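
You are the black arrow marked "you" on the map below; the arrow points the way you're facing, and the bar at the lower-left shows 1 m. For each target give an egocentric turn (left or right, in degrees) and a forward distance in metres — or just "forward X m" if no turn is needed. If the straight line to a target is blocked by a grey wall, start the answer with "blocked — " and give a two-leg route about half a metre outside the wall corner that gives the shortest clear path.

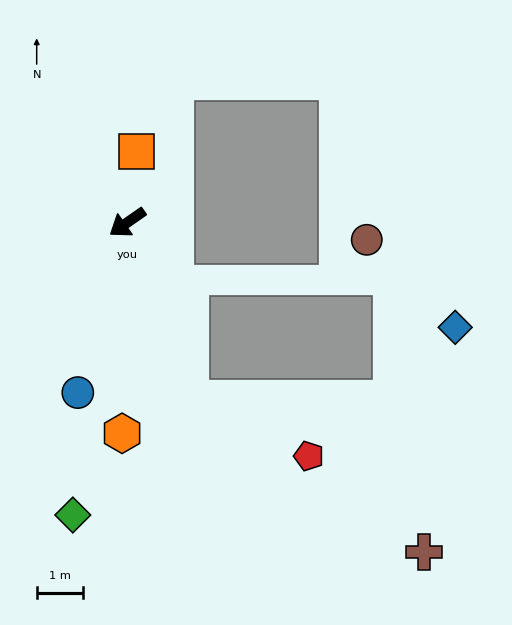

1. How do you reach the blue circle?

turn left 39°, forward 3.8 m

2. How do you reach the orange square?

turn right 132°, forward 1.6 m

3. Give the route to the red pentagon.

blocked — turn left 75°, forward 4.1 m, then turn left 45°, forward 2.9 m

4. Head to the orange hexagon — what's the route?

turn left 54°, forward 4.6 m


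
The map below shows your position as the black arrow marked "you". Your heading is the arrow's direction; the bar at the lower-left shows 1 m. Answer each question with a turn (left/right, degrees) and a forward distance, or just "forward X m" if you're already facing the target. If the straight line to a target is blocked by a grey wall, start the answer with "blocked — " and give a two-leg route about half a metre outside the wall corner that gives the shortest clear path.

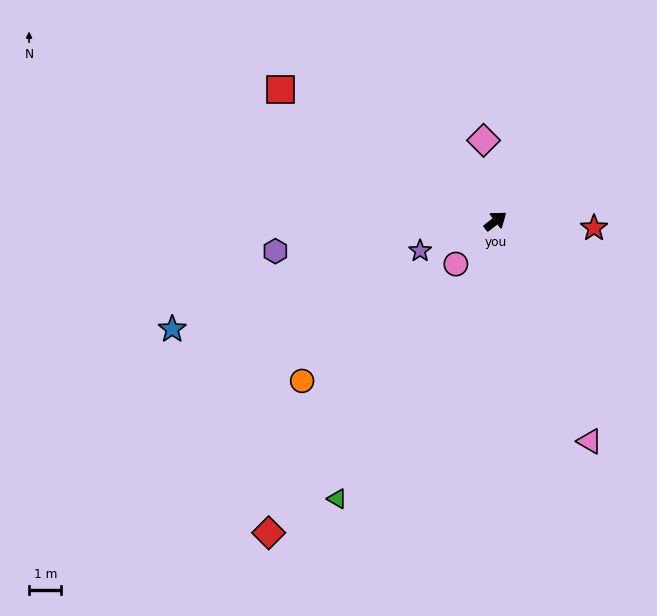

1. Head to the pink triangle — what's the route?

turn right 105°, forward 7.4 m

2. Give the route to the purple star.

turn left 164°, forward 2.5 m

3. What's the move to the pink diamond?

turn left 61°, forward 2.5 m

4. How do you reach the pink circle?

turn right 170°, forward 1.8 m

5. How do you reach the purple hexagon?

turn left 150°, forward 6.9 m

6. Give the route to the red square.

turn left 111°, forward 7.8 m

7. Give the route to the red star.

turn right 42°, forward 3.1 m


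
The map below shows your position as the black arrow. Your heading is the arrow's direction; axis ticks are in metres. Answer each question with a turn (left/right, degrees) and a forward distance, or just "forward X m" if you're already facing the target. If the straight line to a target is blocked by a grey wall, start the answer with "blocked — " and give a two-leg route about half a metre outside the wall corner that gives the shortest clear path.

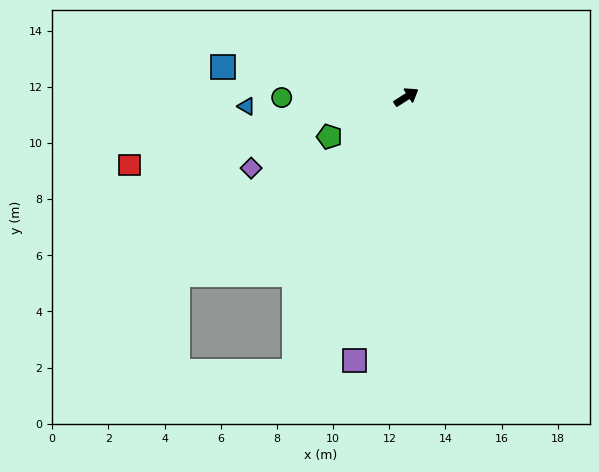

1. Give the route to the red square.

turn left 161°, forward 10.1 m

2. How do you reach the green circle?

turn left 148°, forward 4.4 m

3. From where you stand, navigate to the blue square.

turn left 138°, forward 6.6 m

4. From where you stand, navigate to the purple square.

turn right 134°, forward 9.6 m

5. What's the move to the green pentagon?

turn left 175°, forward 3.1 m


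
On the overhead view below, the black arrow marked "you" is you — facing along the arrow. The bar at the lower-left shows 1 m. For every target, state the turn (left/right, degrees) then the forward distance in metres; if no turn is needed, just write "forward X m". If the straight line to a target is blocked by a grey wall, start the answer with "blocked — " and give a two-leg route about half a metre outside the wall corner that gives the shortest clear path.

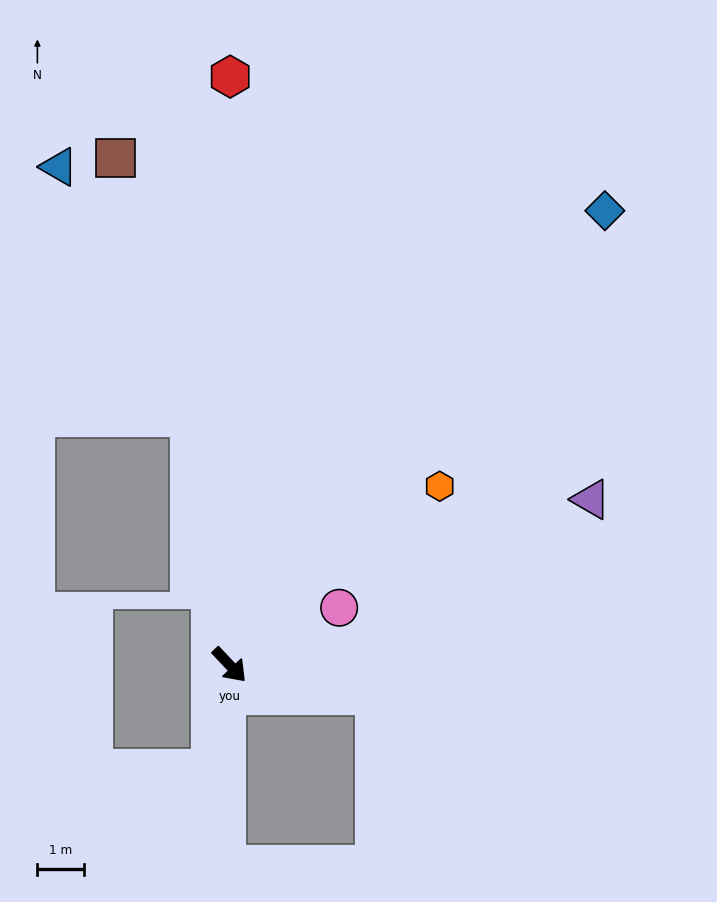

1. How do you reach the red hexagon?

turn left 137°, forward 12.7 m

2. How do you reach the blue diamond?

turn left 97°, forward 12.7 m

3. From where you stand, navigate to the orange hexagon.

turn left 87°, forward 6.0 m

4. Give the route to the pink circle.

turn left 74°, forward 2.7 m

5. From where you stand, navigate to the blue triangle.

blocked — turn left 146°, forward 5.4 m, then turn left 18°, forward 6.1 m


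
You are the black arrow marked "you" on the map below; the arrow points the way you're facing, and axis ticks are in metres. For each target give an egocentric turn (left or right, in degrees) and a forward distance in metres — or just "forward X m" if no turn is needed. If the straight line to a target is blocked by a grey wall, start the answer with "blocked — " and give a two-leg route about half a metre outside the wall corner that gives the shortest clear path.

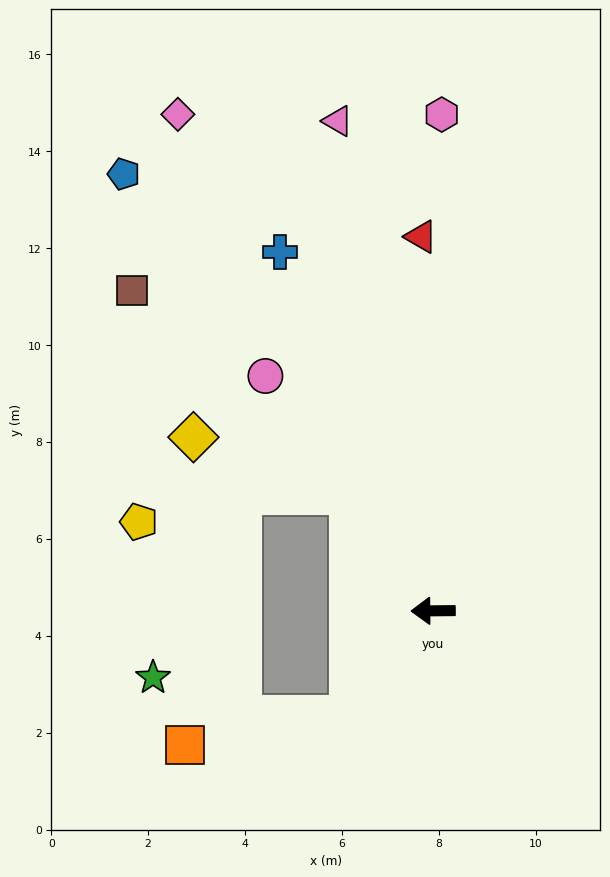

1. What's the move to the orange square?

blocked — turn left 51°, forward 2.8 m, then turn right 42°, forward 3.5 m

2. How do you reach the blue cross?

turn right 67°, forward 8.1 m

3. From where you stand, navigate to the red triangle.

turn right 89°, forward 7.7 m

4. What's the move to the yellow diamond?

blocked — turn right 55°, forward 3.0 m, then turn left 34°, forward 3.4 m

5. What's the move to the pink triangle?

turn right 80°, forward 10.3 m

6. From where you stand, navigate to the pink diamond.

turn right 63°, forward 11.5 m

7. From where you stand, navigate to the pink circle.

turn right 55°, forward 6.0 m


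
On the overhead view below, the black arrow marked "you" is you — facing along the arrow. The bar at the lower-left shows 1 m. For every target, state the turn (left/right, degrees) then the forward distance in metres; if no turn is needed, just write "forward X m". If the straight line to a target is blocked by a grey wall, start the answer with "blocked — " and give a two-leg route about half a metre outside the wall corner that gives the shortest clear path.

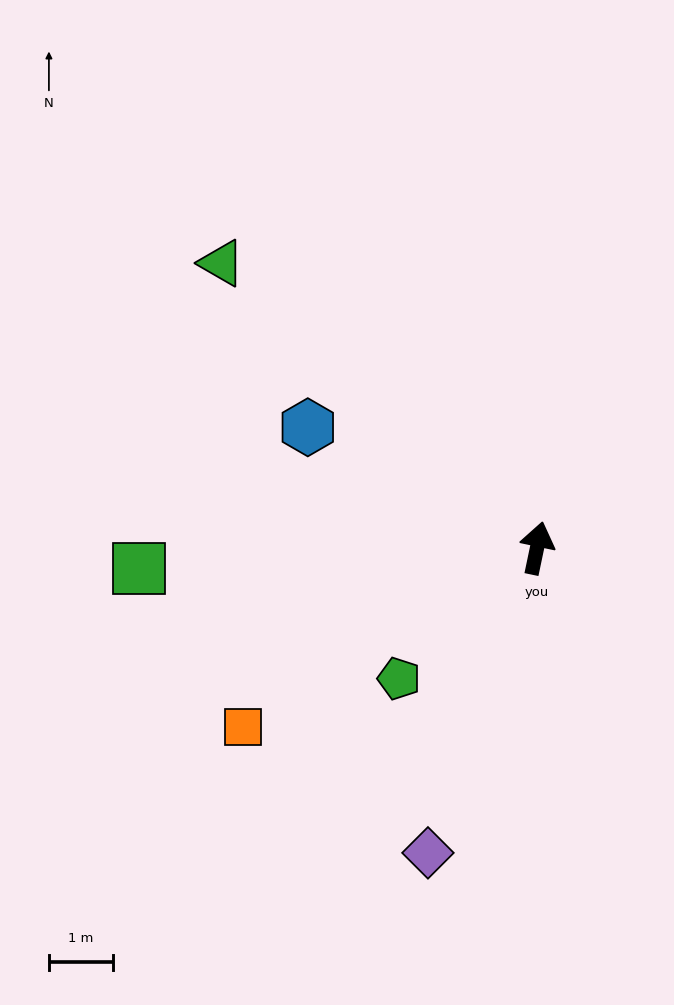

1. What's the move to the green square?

turn left 105°, forward 6.2 m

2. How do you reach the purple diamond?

turn left 172°, forward 5.1 m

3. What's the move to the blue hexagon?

turn left 74°, forward 4.0 m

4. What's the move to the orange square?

turn left 133°, forward 5.4 m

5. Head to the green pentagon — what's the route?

turn left 145°, forward 3.0 m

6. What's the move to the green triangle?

turn left 60°, forward 6.6 m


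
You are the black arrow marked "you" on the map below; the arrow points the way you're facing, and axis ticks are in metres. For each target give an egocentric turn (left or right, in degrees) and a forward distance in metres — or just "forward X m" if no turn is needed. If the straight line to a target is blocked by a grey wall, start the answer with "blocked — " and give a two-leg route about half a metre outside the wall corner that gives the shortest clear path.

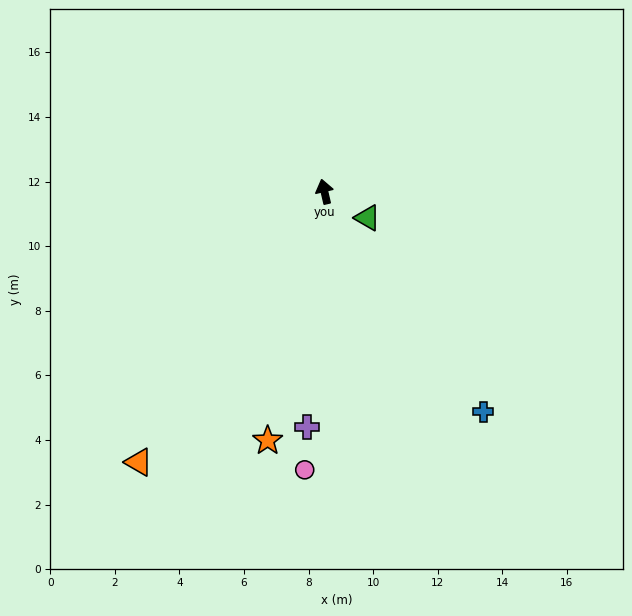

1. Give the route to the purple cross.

turn left 163°, forward 7.3 m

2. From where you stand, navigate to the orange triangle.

turn left 132°, forward 10.2 m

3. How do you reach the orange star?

turn left 154°, forward 7.9 m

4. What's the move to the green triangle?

turn right 134°, forward 1.6 m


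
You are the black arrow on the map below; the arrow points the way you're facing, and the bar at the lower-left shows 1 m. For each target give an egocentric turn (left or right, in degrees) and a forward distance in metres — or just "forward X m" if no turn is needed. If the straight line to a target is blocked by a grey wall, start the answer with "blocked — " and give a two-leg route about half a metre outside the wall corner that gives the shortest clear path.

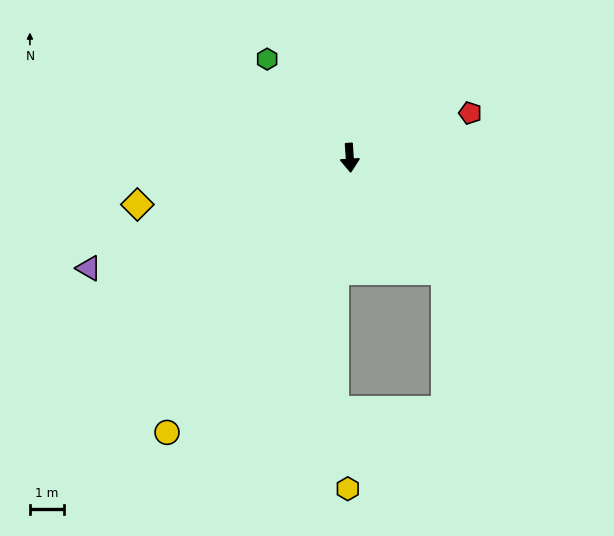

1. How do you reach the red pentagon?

turn left 107°, forward 3.8 m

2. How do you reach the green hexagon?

turn right 144°, forward 3.8 m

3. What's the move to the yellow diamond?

turn right 81°, forward 6.4 m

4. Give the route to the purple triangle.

turn right 71°, forward 8.4 m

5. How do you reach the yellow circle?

turn right 37°, forward 9.8 m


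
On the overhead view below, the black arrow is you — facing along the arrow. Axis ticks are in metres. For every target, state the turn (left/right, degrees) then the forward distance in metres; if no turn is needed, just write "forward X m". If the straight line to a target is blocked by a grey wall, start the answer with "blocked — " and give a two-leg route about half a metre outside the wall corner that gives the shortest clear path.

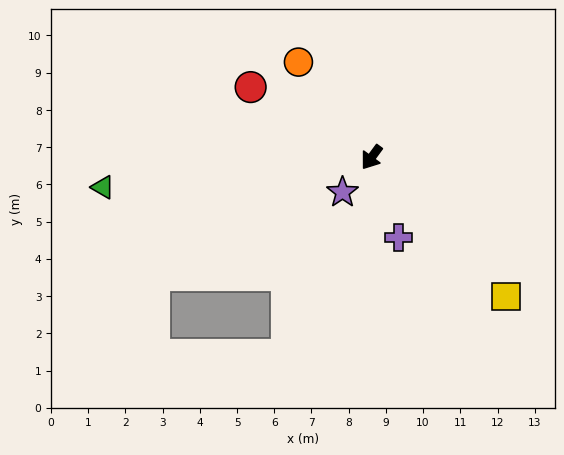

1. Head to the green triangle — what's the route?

turn right 47°, forward 7.3 m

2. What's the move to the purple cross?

turn left 55°, forward 2.3 m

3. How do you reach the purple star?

turn right 4°, forward 1.2 m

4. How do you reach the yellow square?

turn left 80°, forward 5.2 m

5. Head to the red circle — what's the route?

turn right 84°, forward 3.8 m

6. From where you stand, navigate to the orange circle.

turn right 106°, forward 3.2 m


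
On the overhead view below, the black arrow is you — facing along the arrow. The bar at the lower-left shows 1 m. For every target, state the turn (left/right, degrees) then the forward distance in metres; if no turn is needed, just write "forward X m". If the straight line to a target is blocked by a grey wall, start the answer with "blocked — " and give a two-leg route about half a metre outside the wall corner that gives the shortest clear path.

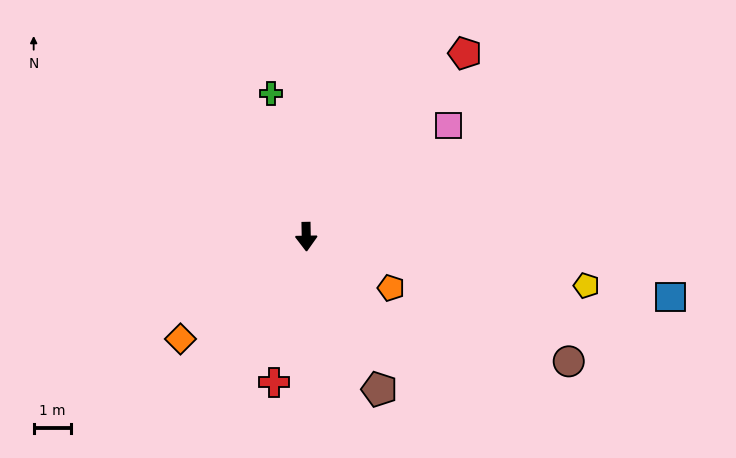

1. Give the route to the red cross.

turn right 14°, forward 3.9 m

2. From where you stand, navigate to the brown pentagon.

turn left 25°, forward 4.5 m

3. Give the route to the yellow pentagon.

turn left 79°, forward 7.5 m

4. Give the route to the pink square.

turn left 127°, forward 4.8 m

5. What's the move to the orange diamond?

turn right 52°, forward 4.3 m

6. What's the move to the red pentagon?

turn left 138°, forward 6.4 m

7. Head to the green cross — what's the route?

turn right 167°, forward 3.9 m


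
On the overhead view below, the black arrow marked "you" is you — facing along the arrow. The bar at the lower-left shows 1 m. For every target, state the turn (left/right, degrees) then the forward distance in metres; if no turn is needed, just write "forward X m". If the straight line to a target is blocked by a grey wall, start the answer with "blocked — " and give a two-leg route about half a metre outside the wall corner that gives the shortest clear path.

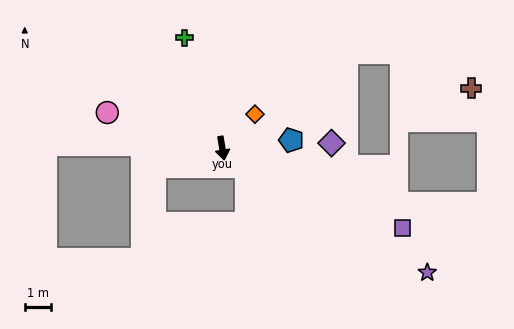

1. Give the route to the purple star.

turn left 50°, forward 9.3 m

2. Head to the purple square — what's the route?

turn left 57°, forward 7.6 m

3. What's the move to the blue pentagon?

turn left 87°, forward 2.7 m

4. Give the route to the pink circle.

turn right 116°, forward 4.7 m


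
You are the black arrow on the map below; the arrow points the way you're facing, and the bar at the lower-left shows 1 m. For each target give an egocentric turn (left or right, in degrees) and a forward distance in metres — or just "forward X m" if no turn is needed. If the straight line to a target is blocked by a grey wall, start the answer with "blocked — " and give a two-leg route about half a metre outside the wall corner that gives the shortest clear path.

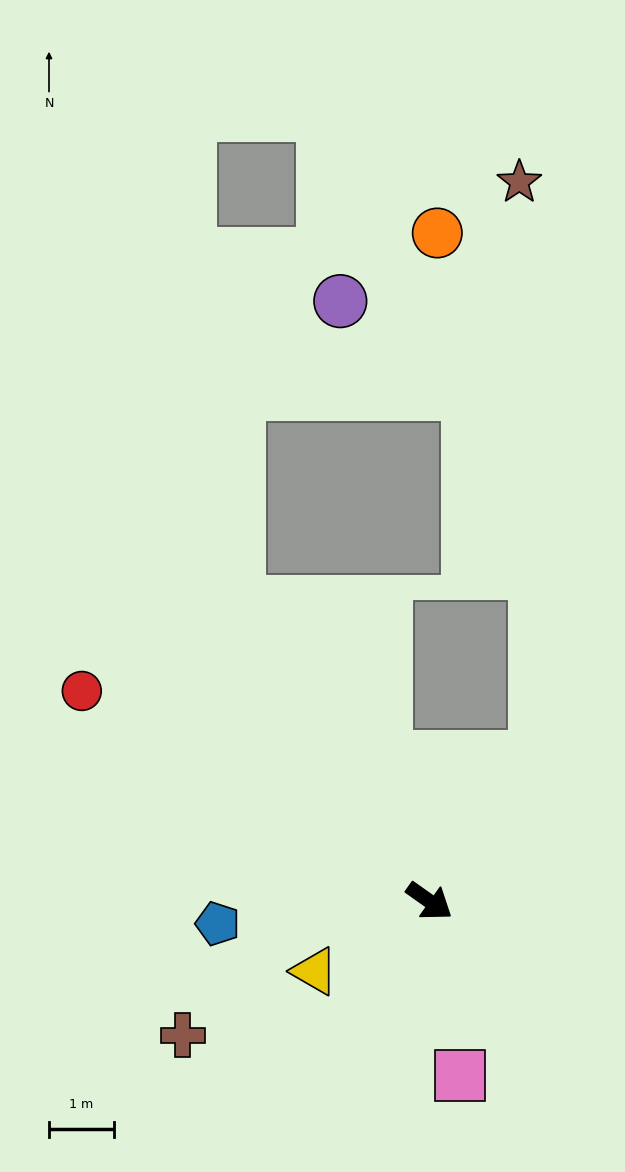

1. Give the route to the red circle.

turn right 176°, forward 6.3 m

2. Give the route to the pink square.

turn right 45°, forward 2.7 m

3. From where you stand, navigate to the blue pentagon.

turn right 139°, forward 3.3 m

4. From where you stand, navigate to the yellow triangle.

turn right 113°, forward 2.1 m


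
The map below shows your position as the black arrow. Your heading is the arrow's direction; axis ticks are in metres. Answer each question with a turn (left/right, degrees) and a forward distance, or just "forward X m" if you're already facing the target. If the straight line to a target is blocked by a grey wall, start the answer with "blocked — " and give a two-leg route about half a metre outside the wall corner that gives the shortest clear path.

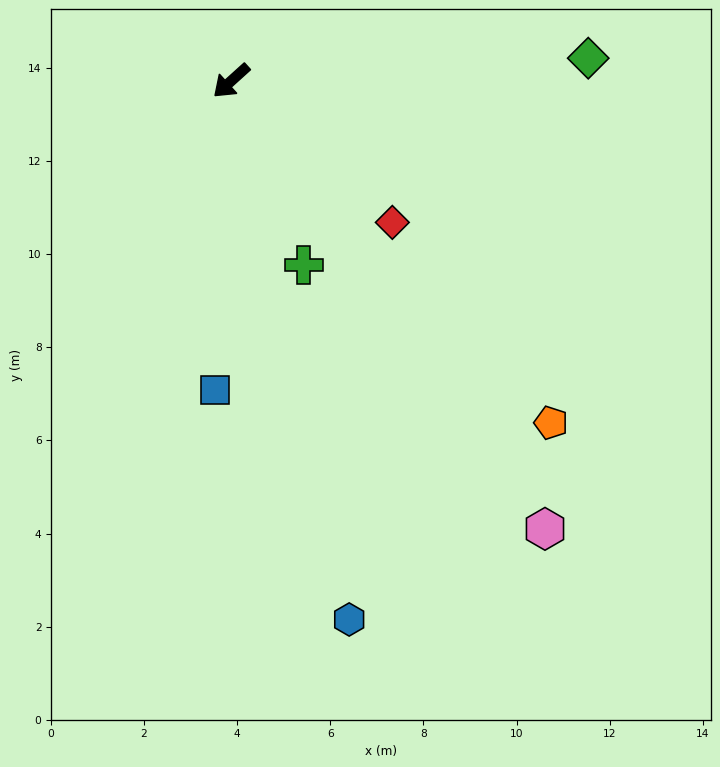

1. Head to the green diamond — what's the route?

turn left 142°, forward 7.7 m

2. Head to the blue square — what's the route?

turn left 45°, forward 6.6 m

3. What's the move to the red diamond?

turn left 97°, forward 4.6 m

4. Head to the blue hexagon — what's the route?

turn left 60°, forward 11.8 m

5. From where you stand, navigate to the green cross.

turn left 69°, forward 4.2 m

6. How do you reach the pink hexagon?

turn left 83°, forward 11.7 m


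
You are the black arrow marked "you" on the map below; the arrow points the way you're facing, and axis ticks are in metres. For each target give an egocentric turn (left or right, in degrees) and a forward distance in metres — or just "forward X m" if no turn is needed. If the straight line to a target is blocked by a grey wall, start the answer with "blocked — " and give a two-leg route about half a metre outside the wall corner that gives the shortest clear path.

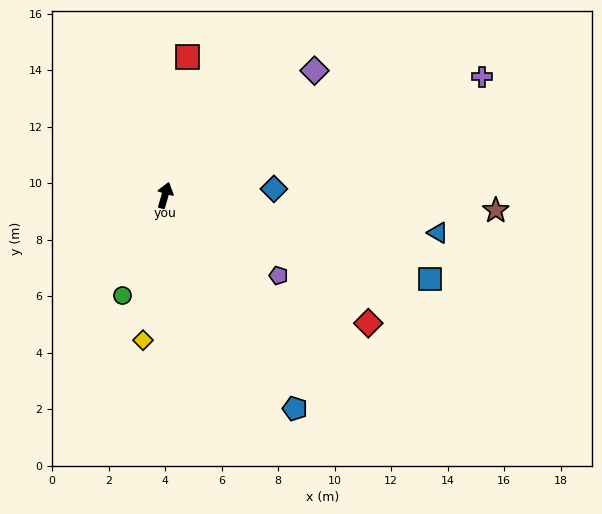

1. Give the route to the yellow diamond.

turn right 172°, forward 5.2 m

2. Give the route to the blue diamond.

turn right 70°, forward 3.9 m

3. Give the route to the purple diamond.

turn right 34°, forward 6.9 m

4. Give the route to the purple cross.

turn right 53°, forward 12.0 m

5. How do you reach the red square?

turn left 7°, forward 5.0 m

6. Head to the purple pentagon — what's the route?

turn right 109°, forward 4.9 m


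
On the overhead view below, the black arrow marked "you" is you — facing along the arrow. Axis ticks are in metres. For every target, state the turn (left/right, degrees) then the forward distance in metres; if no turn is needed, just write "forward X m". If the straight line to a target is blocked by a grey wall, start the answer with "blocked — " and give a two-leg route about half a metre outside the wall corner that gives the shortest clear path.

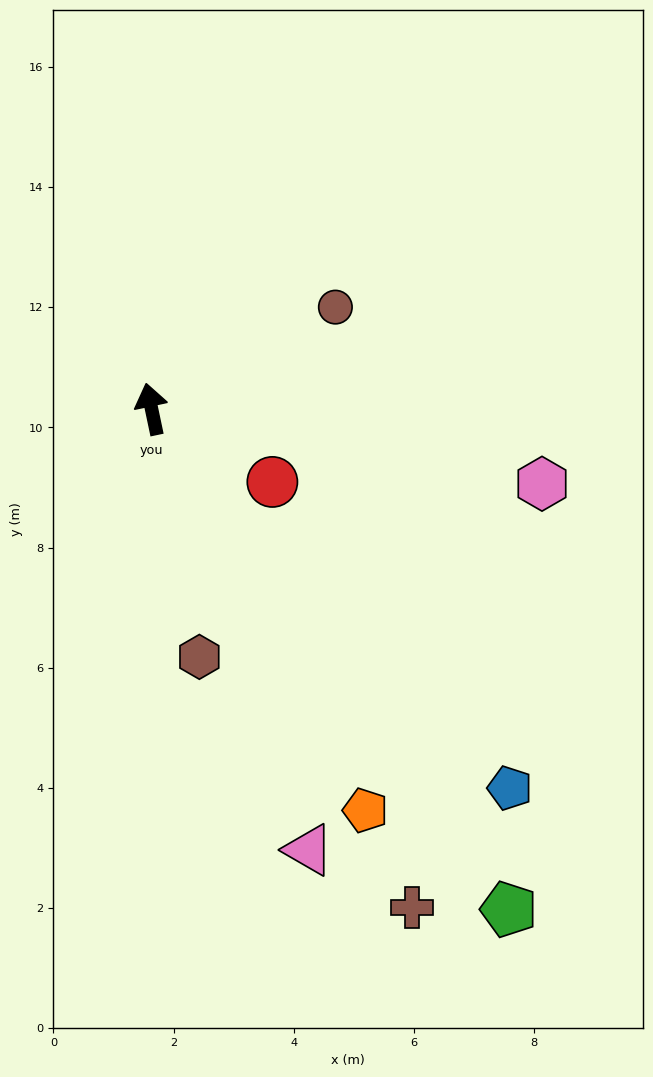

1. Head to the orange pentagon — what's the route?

turn right 164°, forward 7.6 m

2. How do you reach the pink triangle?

turn right 172°, forward 7.8 m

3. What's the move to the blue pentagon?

turn right 149°, forward 8.7 m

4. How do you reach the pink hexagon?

turn right 113°, forward 6.6 m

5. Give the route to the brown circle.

turn right 73°, forward 3.5 m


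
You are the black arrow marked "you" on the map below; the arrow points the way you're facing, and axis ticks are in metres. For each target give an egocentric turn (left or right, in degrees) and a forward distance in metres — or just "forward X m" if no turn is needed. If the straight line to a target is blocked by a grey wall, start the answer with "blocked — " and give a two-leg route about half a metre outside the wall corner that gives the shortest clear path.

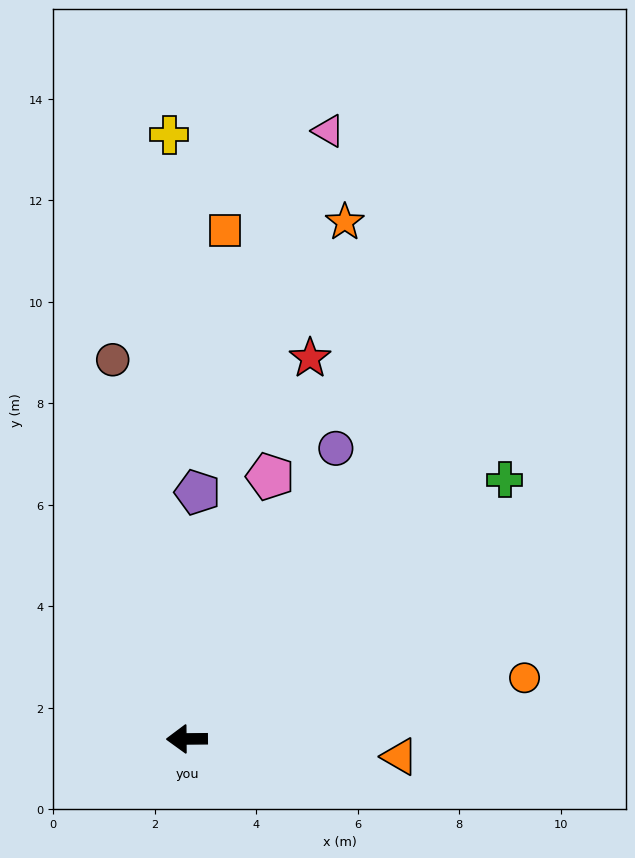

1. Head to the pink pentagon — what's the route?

turn right 108°, forward 5.4 m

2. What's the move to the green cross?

turn right 141°, forward 8.1 m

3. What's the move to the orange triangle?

turn left 175°, forward 4.2 m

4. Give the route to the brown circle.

turn right 79°, forward 7.6 m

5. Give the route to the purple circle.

turn right 118°, forward 6.4 m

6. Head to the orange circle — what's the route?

turn right 170°, forward 6.8 m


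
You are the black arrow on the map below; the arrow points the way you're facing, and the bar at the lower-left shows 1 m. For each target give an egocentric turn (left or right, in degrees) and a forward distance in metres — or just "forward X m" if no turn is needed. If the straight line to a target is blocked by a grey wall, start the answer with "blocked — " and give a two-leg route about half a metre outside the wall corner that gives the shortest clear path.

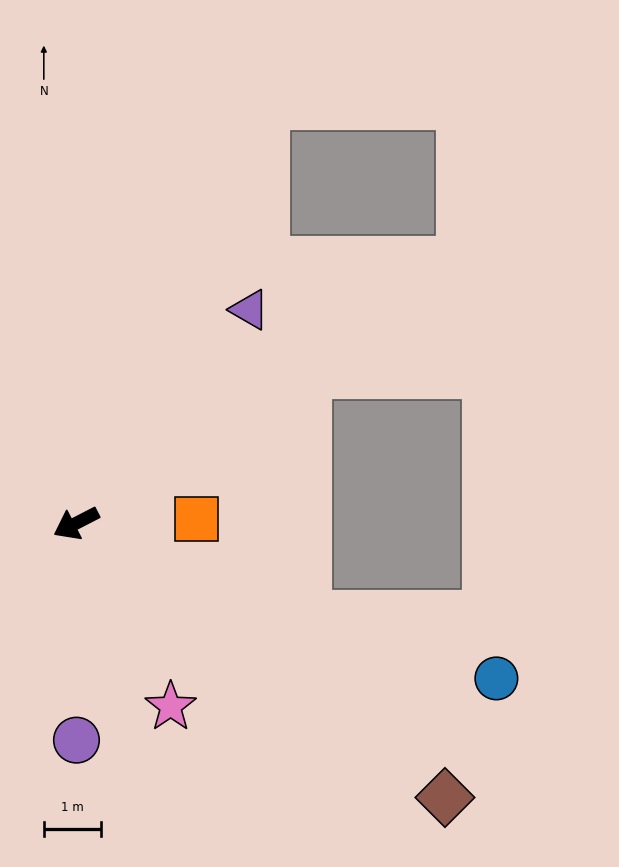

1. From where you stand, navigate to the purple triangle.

turn right 156°, forward 4.8 m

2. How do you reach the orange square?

turn left 155°, forward 2.1 m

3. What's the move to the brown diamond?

turn left 116°, forward 8.0 m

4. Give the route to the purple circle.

turn left 63°, forward 3.8 m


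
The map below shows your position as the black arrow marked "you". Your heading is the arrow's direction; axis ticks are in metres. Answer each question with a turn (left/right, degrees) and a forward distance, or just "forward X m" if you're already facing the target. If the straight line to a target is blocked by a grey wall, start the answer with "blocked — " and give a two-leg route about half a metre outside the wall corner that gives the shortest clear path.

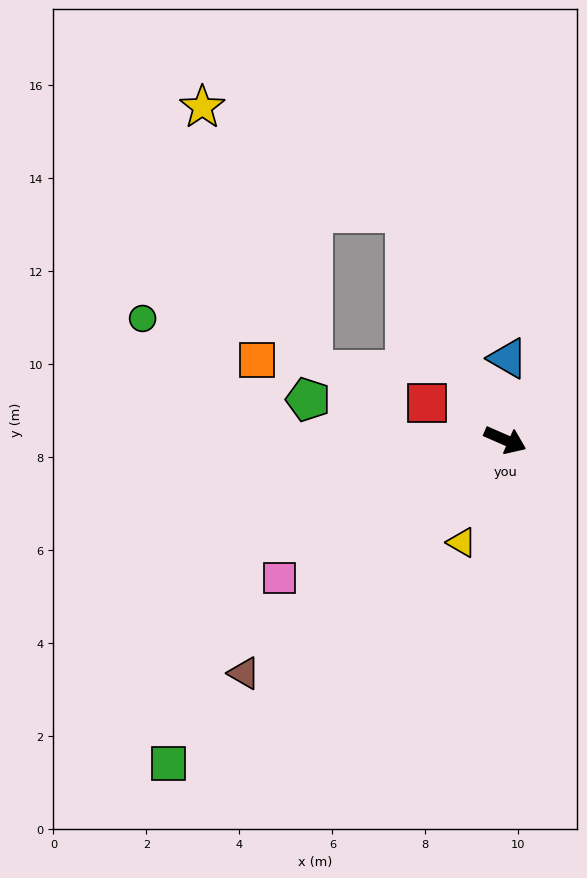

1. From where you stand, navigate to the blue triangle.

turn left 112°, forward 1.8 m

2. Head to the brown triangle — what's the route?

turn right 115°, forward 7.5 m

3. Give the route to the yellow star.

blocked — turn left 138°, forward 5.3 m, then turn left 38°, forward 4.9 m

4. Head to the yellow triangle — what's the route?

turn right 89°, forward 2.4 m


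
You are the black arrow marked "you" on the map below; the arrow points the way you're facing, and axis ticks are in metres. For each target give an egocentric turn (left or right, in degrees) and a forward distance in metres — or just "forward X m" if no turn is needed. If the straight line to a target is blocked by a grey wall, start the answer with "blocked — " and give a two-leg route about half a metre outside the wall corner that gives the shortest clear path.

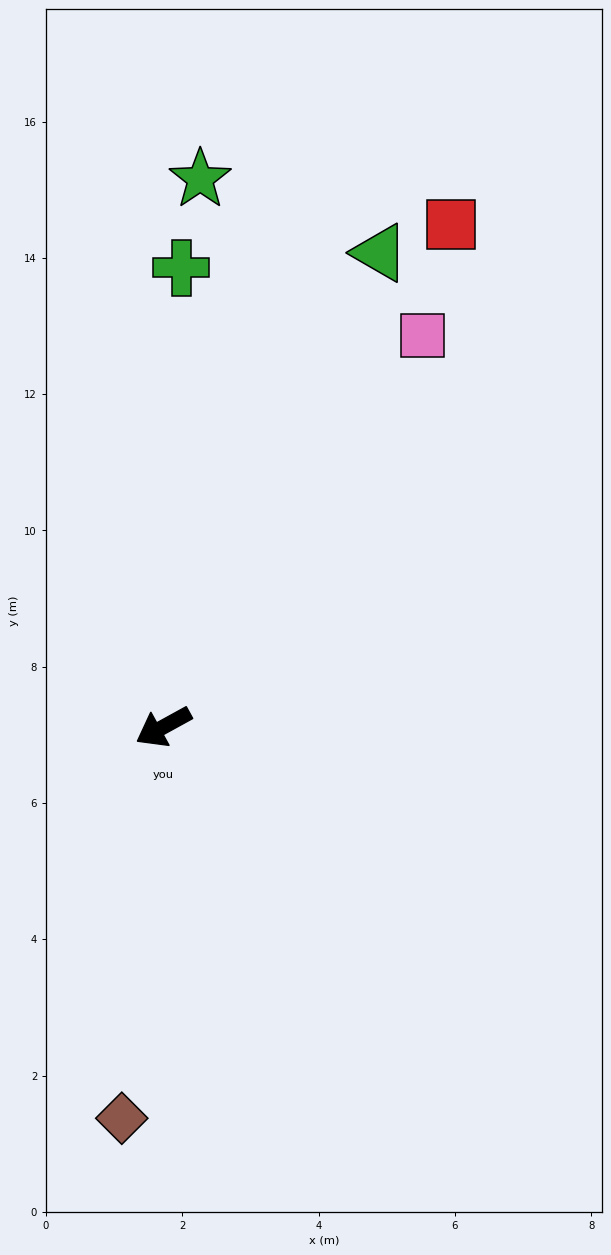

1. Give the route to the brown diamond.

turn left 55°, forward 5.8 m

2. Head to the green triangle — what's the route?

turn right 143°, forward 7.7 m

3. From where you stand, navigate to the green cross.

turn right 121°, forward 6.7 m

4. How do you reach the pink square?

turn right 152°, forward 6.9 m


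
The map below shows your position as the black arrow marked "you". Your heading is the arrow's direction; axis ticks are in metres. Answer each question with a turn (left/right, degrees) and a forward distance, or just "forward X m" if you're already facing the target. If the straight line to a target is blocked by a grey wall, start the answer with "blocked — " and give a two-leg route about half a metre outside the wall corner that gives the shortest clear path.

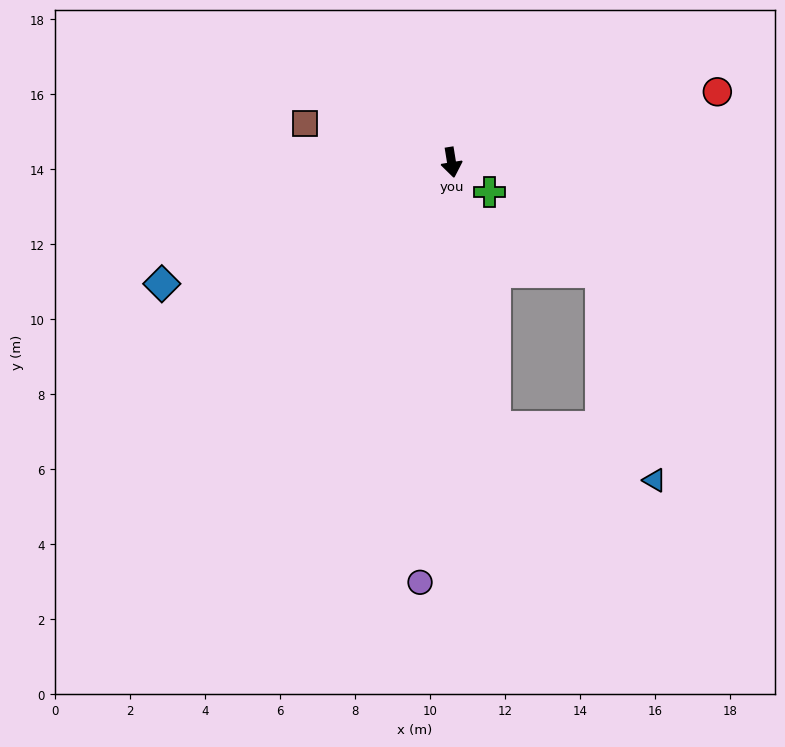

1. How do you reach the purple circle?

turn right 13°, forward 11.2 m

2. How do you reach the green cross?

turn left 43°, forward 1.3 m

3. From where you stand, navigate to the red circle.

turn left 96°, forward 7.3 m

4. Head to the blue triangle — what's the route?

blocked — forward 7.1 m, then turn left 62°, forward 4.5 m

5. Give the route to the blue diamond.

turn right 76°, forward 8.4 m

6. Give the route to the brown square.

turn right 114°, forward 4.0 m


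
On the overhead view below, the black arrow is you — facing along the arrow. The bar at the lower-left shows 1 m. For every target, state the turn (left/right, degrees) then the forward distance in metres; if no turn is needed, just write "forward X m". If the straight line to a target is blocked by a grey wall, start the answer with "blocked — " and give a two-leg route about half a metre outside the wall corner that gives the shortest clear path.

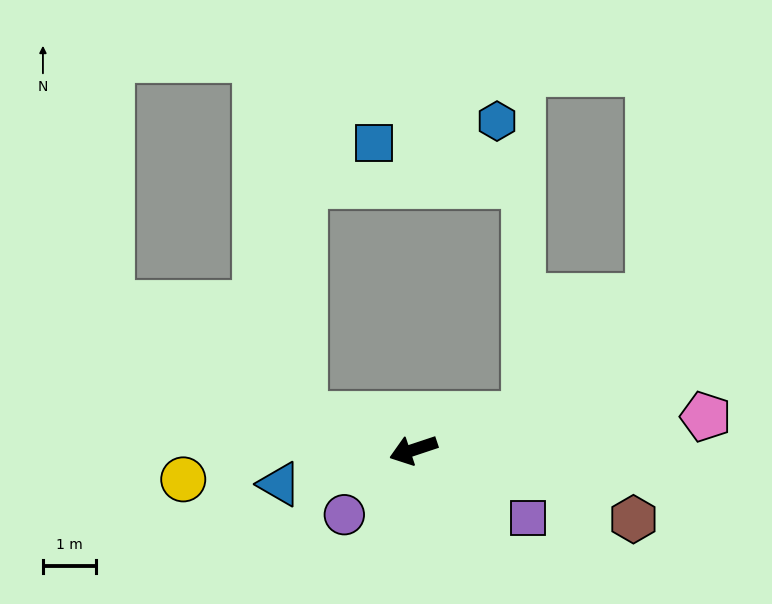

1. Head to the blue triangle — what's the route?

turn right 4°, forward 2.6 m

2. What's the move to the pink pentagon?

turn left 168°, forward 5.5 m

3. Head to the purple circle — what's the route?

turn left 25°, forward 1.8 m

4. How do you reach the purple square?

turn left 131°, forward 2.5 m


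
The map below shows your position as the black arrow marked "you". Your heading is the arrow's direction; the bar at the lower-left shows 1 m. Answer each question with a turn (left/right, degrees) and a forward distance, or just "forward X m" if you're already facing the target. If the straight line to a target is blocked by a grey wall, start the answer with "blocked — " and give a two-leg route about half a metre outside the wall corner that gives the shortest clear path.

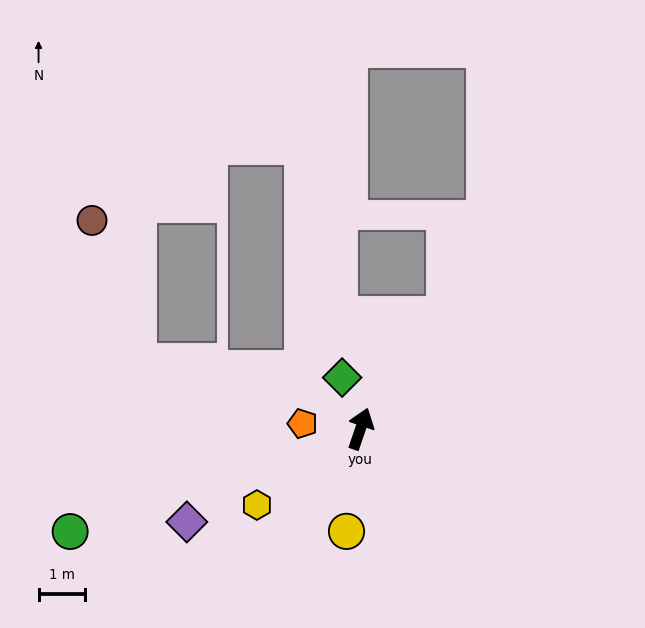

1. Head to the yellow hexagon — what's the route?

turn left 145°, forward 2.8 m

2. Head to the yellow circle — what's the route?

turn right 169°, forward 2.2 m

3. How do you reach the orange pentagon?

turn left 104°, forward 1.3 m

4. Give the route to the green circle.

turn left 128°, forward 6.7 m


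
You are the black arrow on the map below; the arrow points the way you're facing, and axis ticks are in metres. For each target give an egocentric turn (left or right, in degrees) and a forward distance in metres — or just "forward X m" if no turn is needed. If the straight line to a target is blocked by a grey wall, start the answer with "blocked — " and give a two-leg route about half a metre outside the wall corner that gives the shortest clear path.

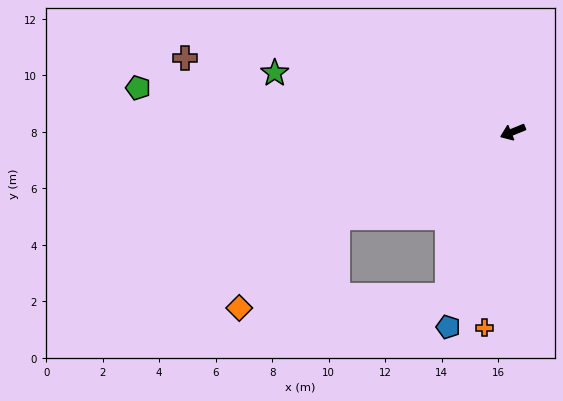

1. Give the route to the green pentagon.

turn right 29°, forward 13.4 m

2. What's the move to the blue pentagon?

turn left 50°, forward 7.3 m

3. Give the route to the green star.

turn right 36°, forward 8.7 m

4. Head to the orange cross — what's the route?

turn left 60°, forward 7.0 m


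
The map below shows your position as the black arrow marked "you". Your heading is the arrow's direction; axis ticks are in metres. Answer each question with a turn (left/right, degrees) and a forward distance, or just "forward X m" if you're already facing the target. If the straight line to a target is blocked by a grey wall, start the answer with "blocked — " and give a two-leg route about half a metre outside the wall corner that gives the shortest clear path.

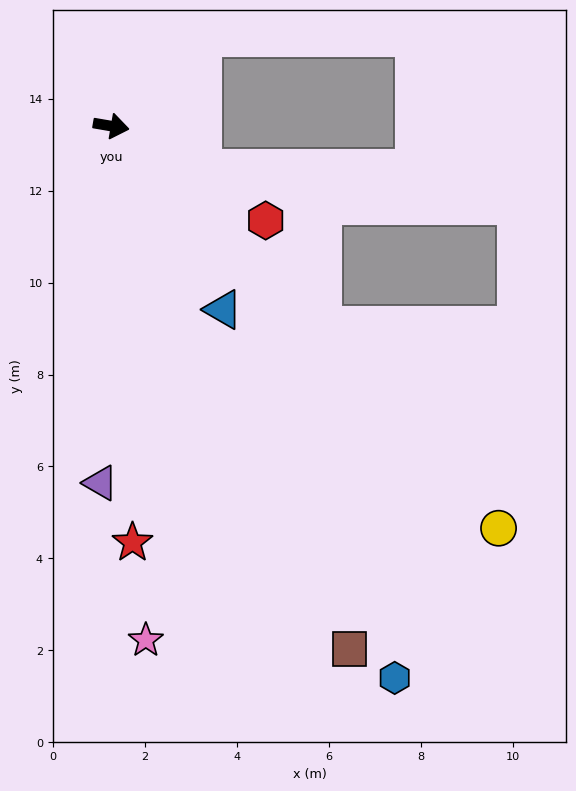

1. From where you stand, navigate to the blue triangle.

turn right 49°, forward 4.7 m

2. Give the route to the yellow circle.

turn right 36°, forward 12.1 m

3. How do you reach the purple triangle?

turn right 82°, forward 7.8 m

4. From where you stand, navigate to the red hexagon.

turn right 22°, forward 3.9 m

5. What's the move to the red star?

turn right 77°, forward 9.1 m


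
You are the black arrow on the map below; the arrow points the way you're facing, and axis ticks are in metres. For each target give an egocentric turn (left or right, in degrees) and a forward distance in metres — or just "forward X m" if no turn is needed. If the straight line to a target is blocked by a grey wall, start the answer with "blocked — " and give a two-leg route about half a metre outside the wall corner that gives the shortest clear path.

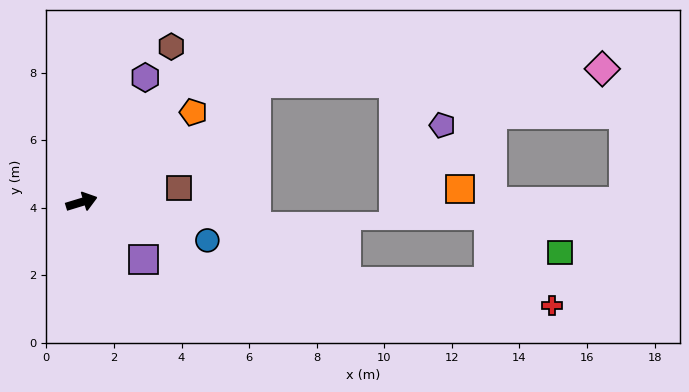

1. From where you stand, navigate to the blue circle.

turn right 34°, forward 3.9 m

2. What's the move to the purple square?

turn right 60°, forward 2.5 m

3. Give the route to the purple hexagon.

turn left 46°, forward 4.1 m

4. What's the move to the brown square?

turn right 9°, forward 2.9 m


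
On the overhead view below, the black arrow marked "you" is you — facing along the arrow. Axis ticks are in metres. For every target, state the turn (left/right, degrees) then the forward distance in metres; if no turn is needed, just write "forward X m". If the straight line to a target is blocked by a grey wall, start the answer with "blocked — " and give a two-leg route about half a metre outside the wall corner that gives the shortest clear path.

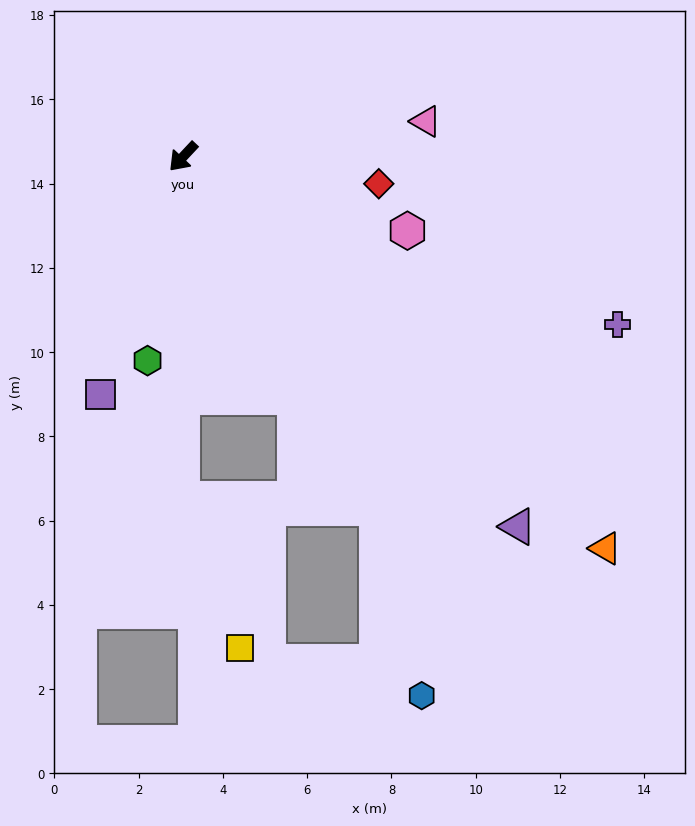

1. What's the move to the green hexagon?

turn left 33°, forward 4.9 m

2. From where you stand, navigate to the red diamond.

turn left 125°, forward 4.7 m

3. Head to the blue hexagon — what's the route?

blocked — turn left 72°, forward 9.5 m, then turn right 16°, forward 4.6 m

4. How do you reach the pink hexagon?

turn left 115°, forward 5.6 m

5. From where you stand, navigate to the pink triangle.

turn left 141°, forward 5.8 m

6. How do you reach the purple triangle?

turn left 85°, forward 11.8 m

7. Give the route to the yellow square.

blocked — turn left 43°, forward 8.1 m, then turn left 22°, forward 3.8 m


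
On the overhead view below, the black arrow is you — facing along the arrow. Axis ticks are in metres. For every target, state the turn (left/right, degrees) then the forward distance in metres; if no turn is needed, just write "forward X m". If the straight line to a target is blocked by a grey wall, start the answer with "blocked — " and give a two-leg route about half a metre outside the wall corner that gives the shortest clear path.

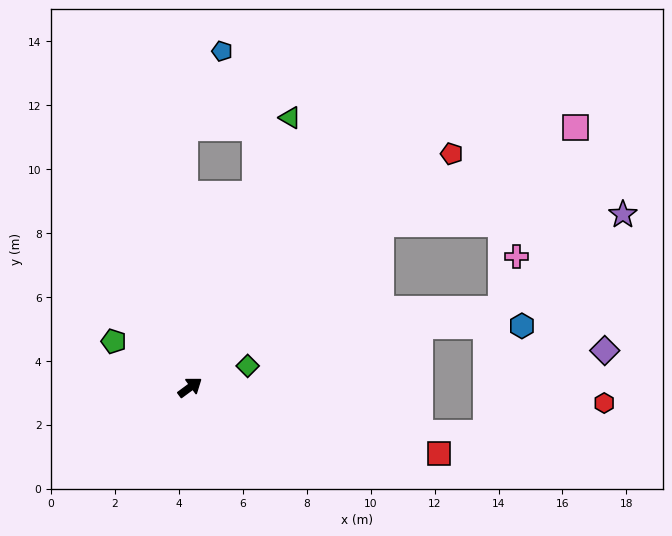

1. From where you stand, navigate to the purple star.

blocked — turn left 4°, forward 7.9 m, then turn right 38°, forward 7.6 m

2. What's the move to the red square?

turn right 51°, forward 8.1 m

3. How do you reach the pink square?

blocked — turn left 4°, forward 7.9 m, then turn right 14°, forward 6.8 m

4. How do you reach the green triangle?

turn left 33°, forward 9.0 m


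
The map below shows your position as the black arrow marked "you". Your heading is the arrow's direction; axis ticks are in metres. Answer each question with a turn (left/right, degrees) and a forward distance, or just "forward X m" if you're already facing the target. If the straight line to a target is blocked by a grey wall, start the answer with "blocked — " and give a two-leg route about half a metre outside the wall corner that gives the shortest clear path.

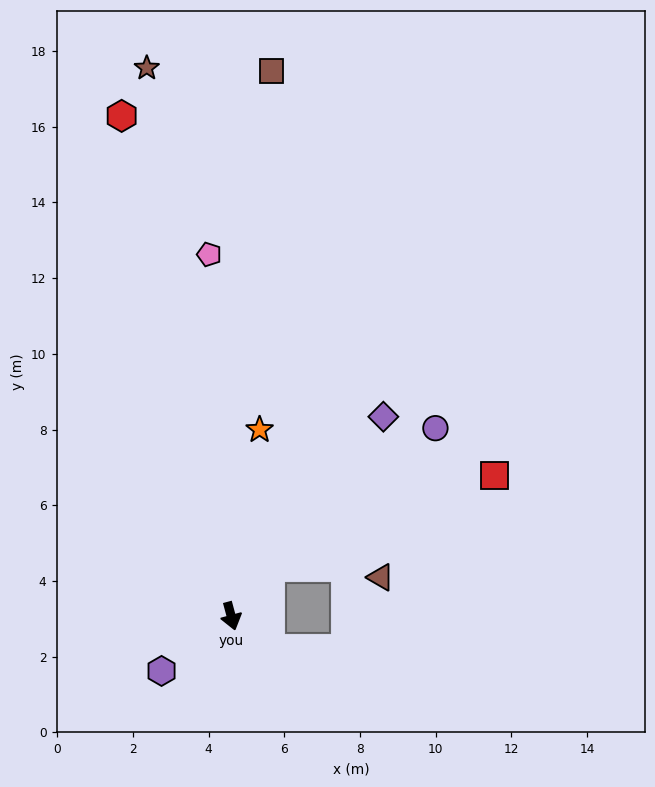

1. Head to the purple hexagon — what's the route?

turn right 67°, forward 2.3 m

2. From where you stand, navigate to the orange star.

turn left 156°, forward 5.0 m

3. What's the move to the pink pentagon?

turn left 168°, forward 9.6 m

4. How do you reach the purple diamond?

turn left 128°, forward 6.6 m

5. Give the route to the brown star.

turn left 174°, forward 14.7 m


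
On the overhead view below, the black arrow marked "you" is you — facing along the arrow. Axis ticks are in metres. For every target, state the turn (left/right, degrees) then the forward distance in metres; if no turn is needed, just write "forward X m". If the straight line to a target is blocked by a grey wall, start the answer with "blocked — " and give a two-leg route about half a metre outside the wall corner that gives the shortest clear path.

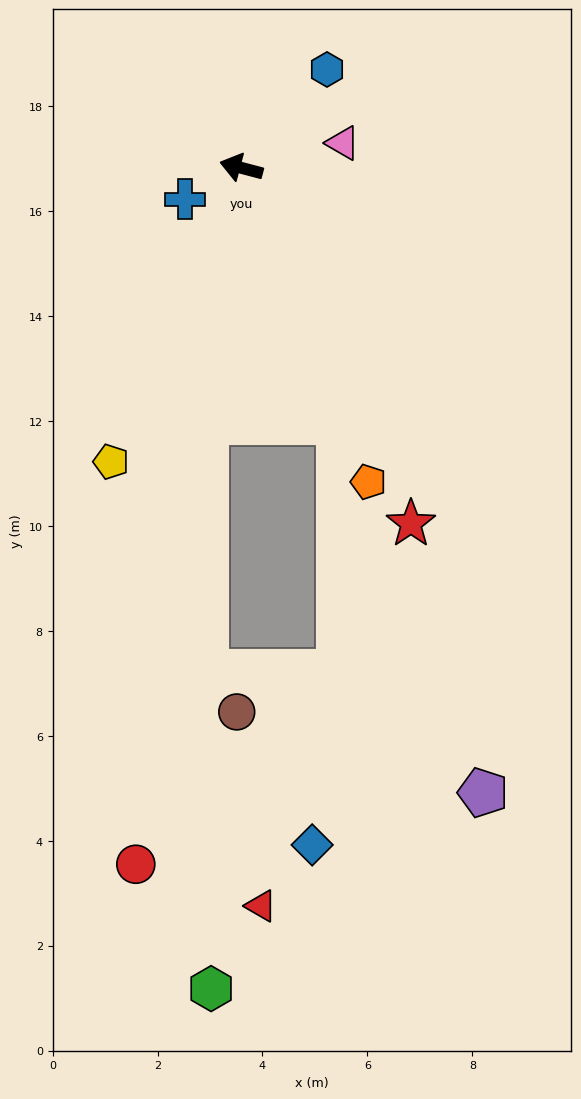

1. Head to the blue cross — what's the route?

turn left 44°, forward 1.2 m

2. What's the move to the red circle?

turn left 96°, forward 13.4 m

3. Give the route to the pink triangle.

turn right 152°, forward 2.0 m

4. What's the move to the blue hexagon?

turn right 116°, forward 2.5 m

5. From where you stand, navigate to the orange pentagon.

turn left 127°, forward 6.5 m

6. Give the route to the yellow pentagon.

turn left 81°, forward 6.1 m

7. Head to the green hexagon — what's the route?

blocked — turn left 97°, forward 4.9 m, then turn left 8°, forward 10.8 m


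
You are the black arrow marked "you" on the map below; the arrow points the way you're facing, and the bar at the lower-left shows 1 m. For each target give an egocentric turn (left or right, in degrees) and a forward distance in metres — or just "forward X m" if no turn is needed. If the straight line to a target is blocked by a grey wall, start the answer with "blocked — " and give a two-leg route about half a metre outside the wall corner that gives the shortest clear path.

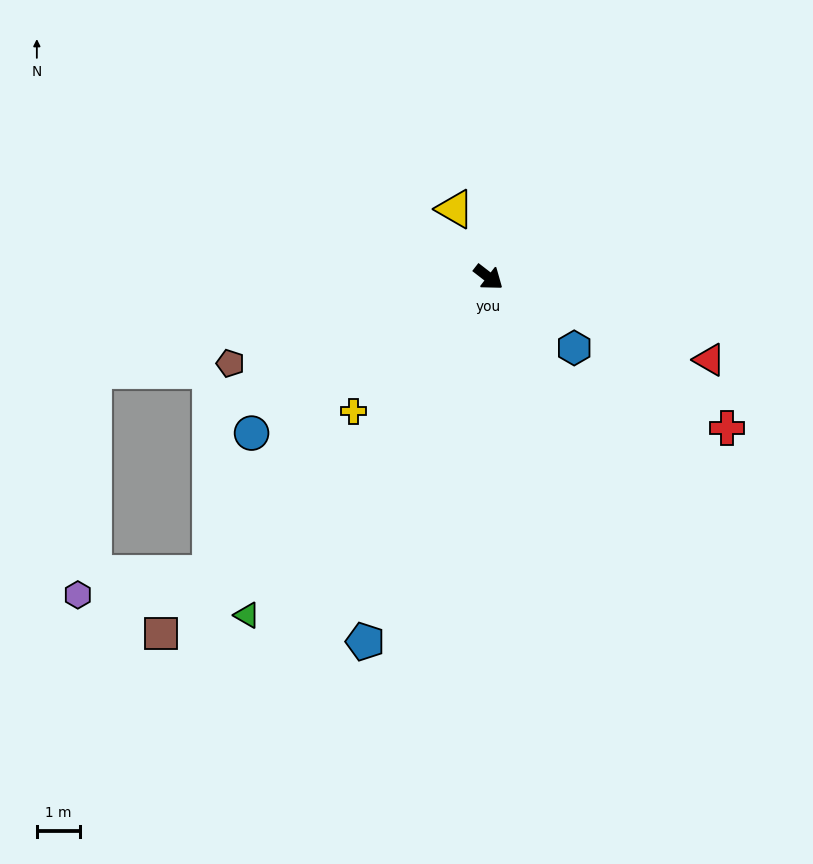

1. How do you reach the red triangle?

turn left 17°, forward 5.4 m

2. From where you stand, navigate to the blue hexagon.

forward 2.6 m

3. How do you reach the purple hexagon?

blocked — turn right 129°, forward 9.4 m, then turn left 73°, forward 5.2 m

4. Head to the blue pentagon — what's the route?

turn right 71°, forward 8.9 m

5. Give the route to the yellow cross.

turn right 98°, forward 4.4 m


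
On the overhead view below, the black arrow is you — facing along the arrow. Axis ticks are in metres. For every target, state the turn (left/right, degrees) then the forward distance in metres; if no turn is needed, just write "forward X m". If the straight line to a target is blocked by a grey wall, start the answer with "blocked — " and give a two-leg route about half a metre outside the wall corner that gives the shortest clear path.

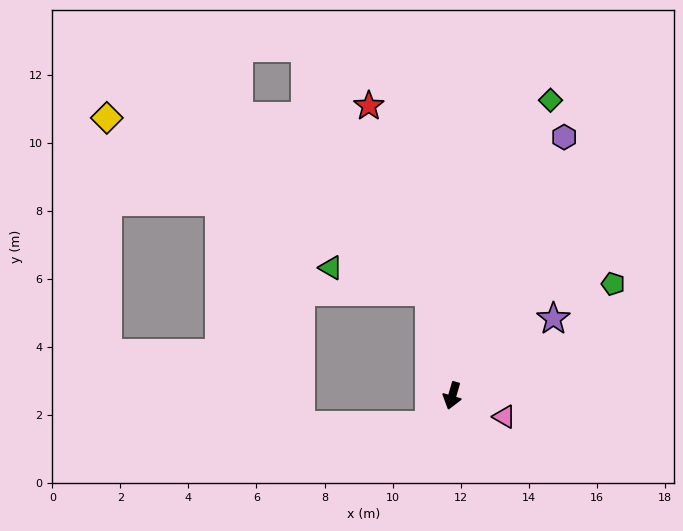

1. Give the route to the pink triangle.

turn left 84°, forward 1.7 m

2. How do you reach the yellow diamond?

blocked — turn right 151°, forward 3.1 m, then turn left 49°, forward 10.8 m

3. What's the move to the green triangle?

blocked — turn right 151°, forward 3.1 m, then turn left 63°, forward 3.0 m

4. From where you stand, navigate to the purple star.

turn left 143°, forward 3.7 m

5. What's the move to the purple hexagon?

turn left 173°, forward 8.3 m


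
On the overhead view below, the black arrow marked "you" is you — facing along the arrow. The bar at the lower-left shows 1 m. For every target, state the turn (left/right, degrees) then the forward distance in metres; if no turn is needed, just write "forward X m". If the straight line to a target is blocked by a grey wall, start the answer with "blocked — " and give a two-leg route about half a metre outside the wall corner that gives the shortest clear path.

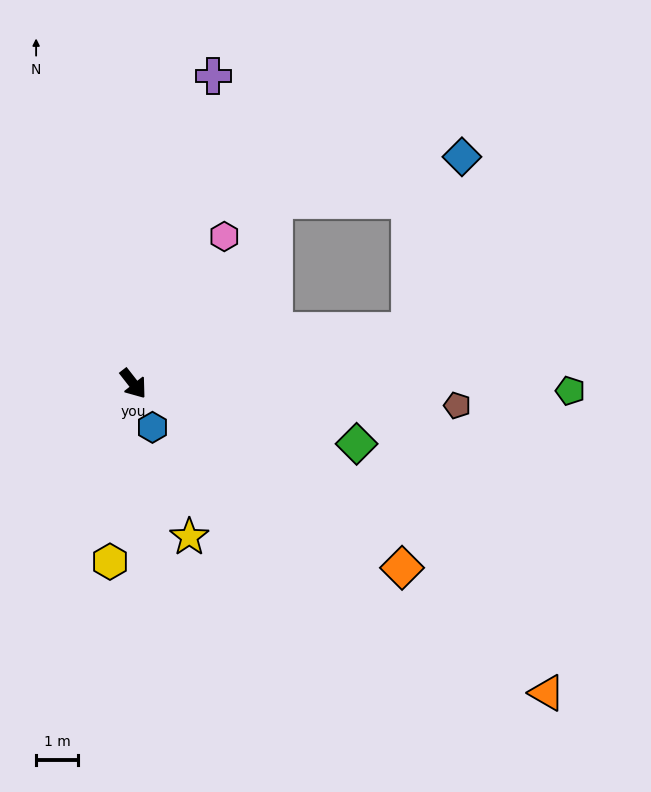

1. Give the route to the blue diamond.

blocked — turn left 63°, forward 6.7 m, then turn left 62°, forward 4.3 m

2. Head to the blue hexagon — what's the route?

turn right 14°, forward 1.1 m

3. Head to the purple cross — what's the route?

turn left 127°, forward 7.6 m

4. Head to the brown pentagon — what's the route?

turn left 48°, forward 7.8 m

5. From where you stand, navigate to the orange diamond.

turn left 18°, forward 7.8 m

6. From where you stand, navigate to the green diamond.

turn left 37°, forward 5.5 m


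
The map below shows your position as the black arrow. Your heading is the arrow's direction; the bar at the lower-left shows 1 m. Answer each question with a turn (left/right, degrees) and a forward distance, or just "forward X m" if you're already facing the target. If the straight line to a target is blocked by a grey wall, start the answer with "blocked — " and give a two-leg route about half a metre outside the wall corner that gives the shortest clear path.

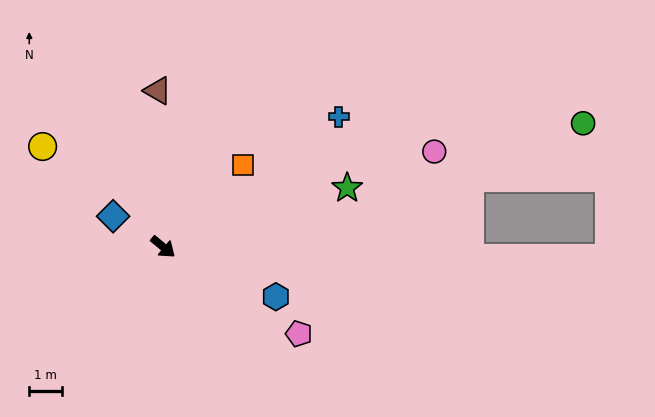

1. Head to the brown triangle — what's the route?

turn left 132°, forward 4.7 m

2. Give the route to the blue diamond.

turn right 172°, forward 1.8 m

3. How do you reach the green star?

turn left 57°, forward 5.9 m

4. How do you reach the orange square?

turn left 85°, forward 3.5 m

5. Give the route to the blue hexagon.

turn left 16°, forward 3.7 m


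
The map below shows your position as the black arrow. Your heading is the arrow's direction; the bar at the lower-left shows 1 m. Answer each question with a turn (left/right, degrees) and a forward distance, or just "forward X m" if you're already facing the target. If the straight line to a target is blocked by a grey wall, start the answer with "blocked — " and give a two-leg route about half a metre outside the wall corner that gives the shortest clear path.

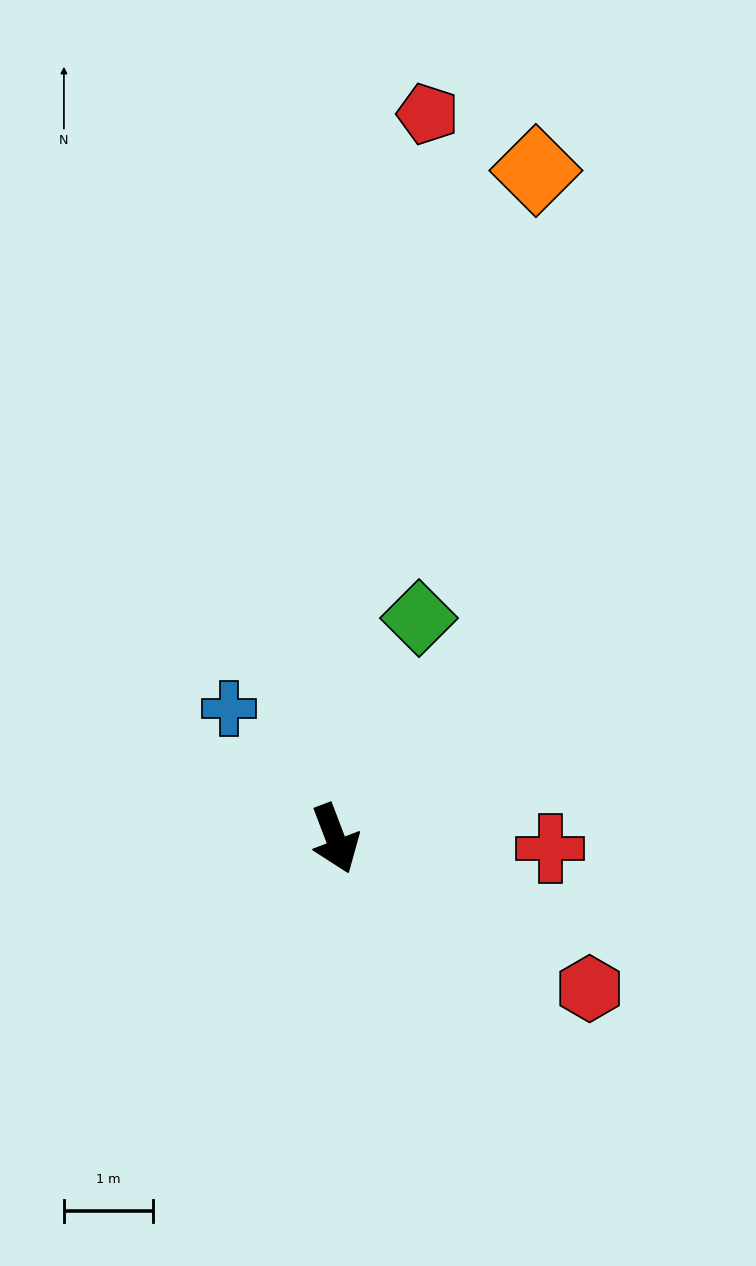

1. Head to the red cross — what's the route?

turn left 67°, forward 2.4 m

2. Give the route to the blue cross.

turn right 162°, forward 1.9 m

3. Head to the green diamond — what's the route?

turn left 138°, forward 2.6 m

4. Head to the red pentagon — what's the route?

turn left 152°, forward 8.2 m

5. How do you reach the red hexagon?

turn left 39°, forward 3.3 m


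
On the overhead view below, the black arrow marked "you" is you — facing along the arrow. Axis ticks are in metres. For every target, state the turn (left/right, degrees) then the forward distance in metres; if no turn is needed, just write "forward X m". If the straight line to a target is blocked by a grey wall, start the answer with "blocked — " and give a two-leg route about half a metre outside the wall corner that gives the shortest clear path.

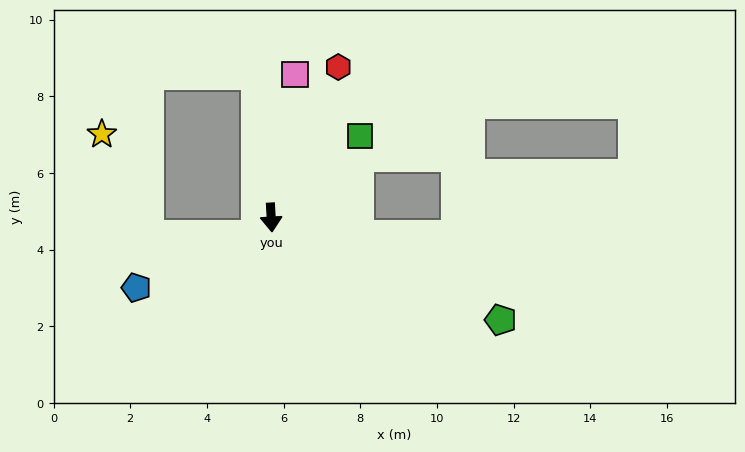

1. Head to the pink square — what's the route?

turn left 167°, forward 3.8 m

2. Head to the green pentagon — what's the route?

turn left 63°, forward 6.6 m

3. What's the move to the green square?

turn left 129°, forward 3.1 m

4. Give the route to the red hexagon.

turn left 153°, forward 4.3 m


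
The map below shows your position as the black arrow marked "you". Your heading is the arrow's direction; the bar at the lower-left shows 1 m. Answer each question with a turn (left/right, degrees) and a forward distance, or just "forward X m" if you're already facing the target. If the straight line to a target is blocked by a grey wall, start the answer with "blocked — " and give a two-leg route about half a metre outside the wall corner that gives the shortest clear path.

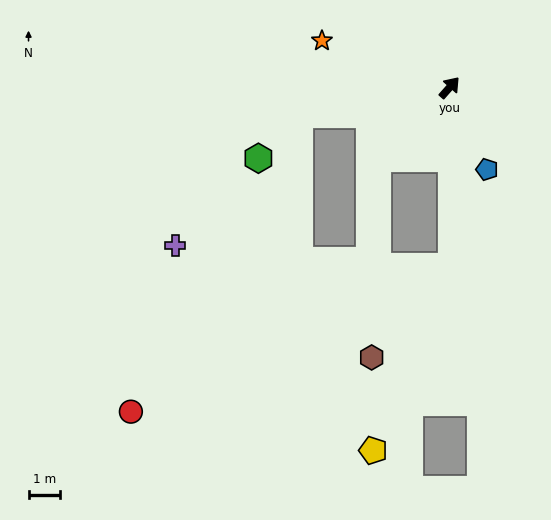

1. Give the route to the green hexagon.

blocked — turn left 142°, forward 4.8 m, then turn left 36°, forward 1.9 m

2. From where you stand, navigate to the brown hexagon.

blocked — turn right 138°, forward 5.7 m, then turn right 41°, forward 3.8 m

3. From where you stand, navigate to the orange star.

turn left 111°, forward 4.3 m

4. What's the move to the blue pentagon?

turn right 114°, forward 2.9 m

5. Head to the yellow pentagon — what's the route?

blocked — turn right 138°, forward 5.7 m, then turn right 23°, forward 6.4 m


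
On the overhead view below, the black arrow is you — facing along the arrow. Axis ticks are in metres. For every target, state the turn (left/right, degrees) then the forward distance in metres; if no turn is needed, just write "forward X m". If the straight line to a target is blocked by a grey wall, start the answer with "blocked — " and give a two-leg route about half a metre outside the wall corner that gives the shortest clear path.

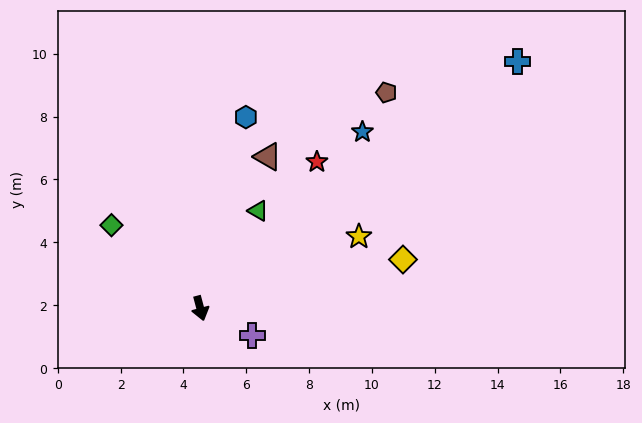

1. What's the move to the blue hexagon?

turn left 152°, forward 6.3 m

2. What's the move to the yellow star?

turn left 99°, forward 5.5 m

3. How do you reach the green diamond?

turn right 148°, forward 3.9 m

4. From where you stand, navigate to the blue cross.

turn left 113°, forward 12.8 m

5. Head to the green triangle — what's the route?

turn left 134°, forward 3.6 m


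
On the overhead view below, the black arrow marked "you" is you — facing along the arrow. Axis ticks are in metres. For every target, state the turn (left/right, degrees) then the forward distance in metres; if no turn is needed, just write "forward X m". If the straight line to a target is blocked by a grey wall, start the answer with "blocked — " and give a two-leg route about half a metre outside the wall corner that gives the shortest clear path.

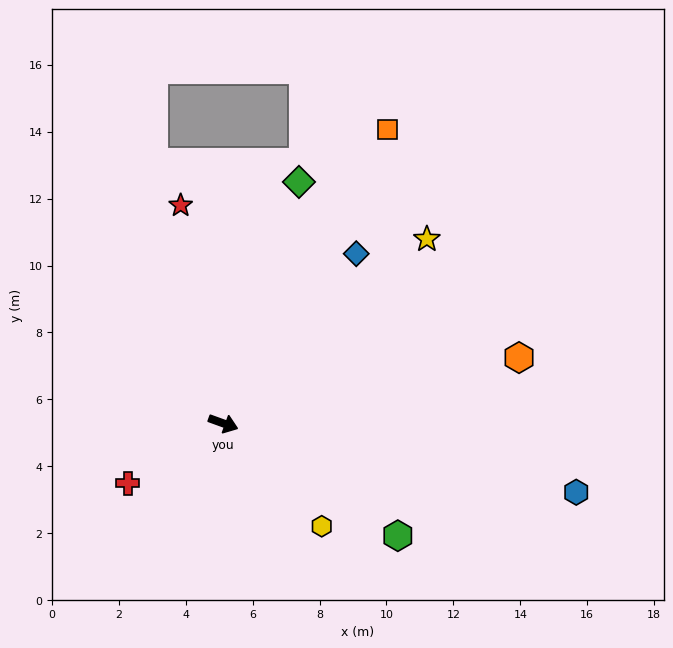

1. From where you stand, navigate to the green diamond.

turn left 93°, forward 7.6 m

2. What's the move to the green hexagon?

turn right 13°, forward 6.2 m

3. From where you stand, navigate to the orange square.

turn left 81°, forward 10.1 m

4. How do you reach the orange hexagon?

turn left 32°, forward 9.1 m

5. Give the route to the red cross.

turn right 128°, forward 3.4 m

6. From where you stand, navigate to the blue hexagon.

turn left 9°, forward 10.8 m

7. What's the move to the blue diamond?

turn left 72°, forward 6.4 m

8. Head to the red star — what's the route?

turn left 121°, forward 6.6 m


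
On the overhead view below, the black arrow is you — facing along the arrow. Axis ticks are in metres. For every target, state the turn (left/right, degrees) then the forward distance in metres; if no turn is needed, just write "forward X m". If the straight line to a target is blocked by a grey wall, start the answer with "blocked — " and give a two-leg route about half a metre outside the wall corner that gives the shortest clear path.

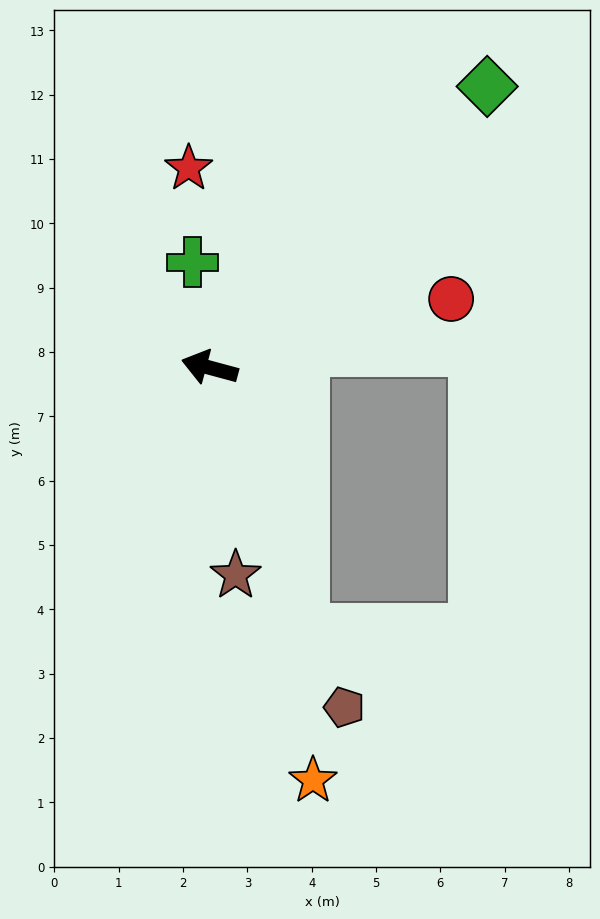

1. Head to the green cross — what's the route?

turn right 66°, forward 1.7 m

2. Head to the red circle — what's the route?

turn right 149°, forward 3.9 m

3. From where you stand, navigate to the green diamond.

turn right 120°, forward 6.1 m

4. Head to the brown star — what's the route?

turn left 112°, forward 3.2 m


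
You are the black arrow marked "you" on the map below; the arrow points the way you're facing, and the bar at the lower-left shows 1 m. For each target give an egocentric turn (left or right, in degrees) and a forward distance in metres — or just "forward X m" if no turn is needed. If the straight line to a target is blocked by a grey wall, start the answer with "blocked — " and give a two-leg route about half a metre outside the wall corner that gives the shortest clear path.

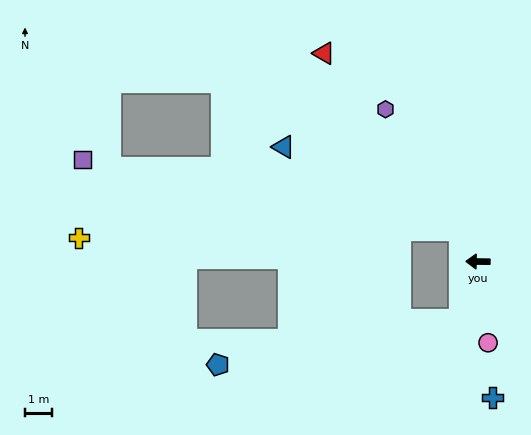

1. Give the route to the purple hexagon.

turn right 58°, forward 6.6 m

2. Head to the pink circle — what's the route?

turn left 98°, forward 3.0 m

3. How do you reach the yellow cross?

blocked — turn right 60°, forward 1.4 m, then turn left 62°, forward 14.2 m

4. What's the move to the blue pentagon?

blocked — turn left 74°, forward 2.3 m, then turn right 63°, forward 9.2 m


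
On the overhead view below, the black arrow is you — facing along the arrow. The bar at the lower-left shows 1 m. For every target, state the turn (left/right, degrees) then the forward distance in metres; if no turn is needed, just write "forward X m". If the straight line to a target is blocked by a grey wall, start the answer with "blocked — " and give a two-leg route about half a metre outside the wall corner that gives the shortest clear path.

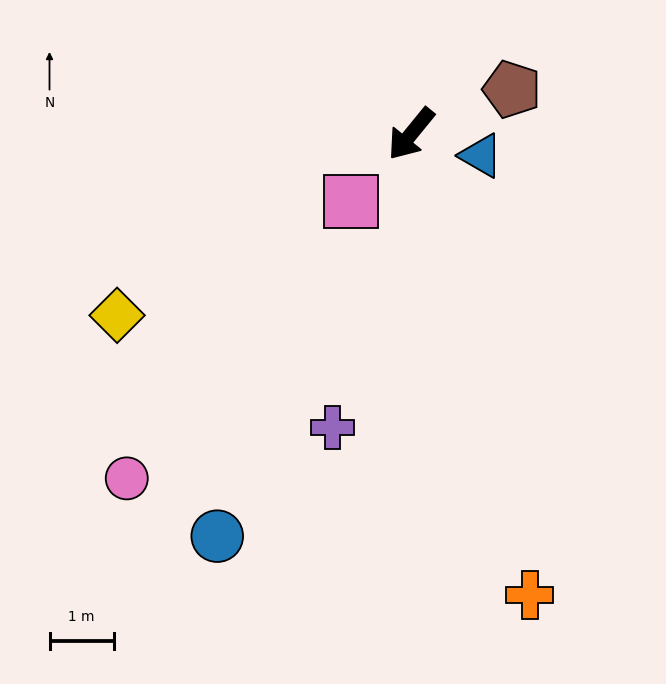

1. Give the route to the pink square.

turn right 2°, forward 1.4 m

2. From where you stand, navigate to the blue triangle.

turn left 112°, forward 1.1 m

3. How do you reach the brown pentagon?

turn left 153°, forward 1.7 m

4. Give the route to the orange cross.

turn left 54°, forward 7.4 m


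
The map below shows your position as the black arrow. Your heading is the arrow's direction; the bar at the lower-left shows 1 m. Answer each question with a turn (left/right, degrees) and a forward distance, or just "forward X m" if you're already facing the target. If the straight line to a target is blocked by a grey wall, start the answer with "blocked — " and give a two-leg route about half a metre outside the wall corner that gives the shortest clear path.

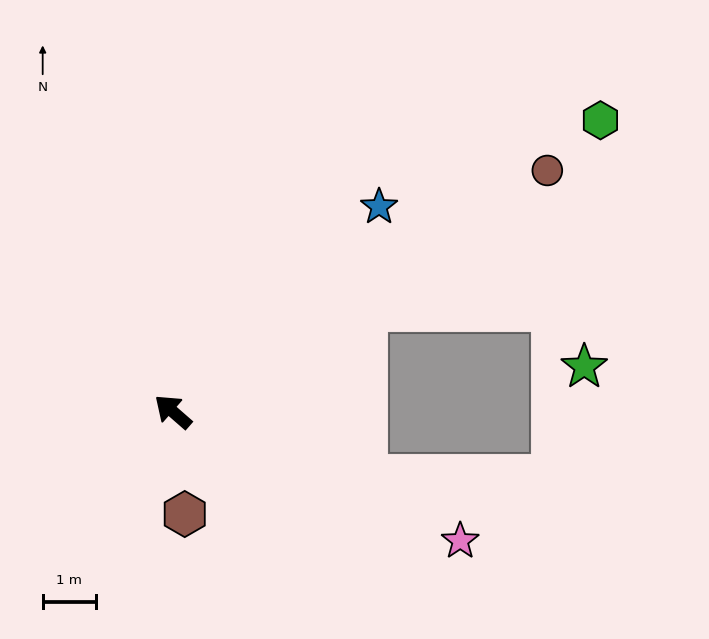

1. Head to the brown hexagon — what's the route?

turn left 138°, forward 1.9 m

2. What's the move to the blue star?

turn right 94°, forward 5.5 m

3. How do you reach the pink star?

turn right 163°, forward 5.9 m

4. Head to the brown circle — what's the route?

turn right 106°, forward 8.4 m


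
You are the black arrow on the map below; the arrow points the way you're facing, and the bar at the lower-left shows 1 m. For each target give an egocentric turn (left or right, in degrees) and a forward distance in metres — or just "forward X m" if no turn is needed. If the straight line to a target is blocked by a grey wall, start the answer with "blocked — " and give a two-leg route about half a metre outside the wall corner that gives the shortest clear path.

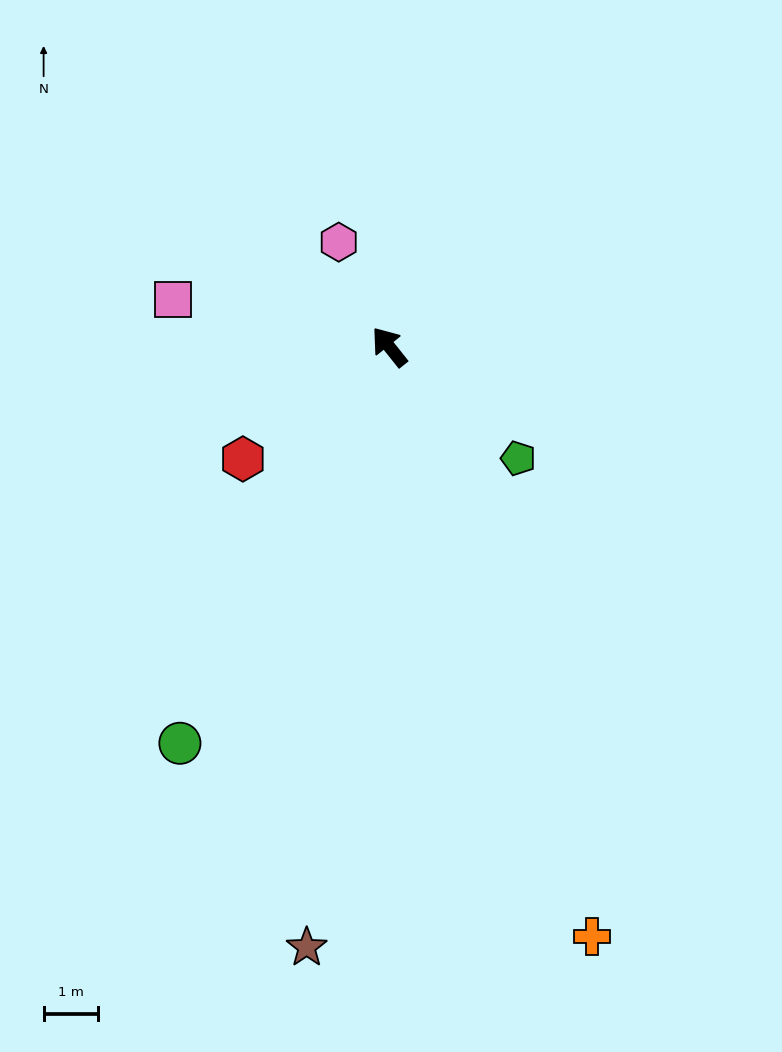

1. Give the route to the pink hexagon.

turn right 13°, forward 2.1 m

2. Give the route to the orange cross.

turn left 160°, forward 11.4 m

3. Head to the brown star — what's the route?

turn left 134°, forward 11.1 m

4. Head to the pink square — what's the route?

turn left 39°, forward 4.0 m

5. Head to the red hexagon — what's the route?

turn left 89°, forward 3.4 m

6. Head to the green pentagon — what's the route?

turn right 169°, forward 3.1 m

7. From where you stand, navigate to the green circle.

turn left 114°, forward 8.2 m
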